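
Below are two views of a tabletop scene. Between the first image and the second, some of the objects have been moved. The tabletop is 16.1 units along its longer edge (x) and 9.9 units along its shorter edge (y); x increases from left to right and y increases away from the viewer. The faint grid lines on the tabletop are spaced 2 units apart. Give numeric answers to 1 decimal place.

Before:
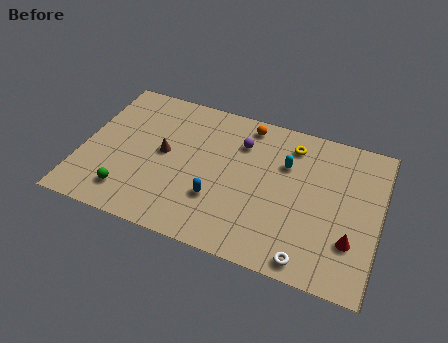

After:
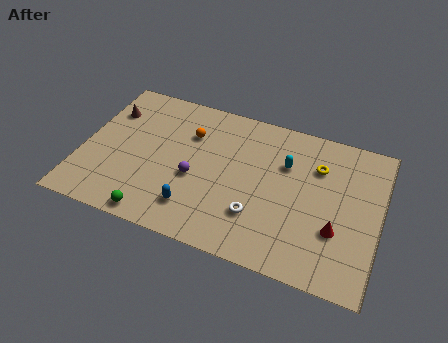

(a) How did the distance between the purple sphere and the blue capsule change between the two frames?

-2.3

The distance was about 4.3 in the first image and 2.0 in the second, so they moved 2.3 units closer together.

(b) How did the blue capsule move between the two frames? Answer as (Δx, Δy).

(-1.1, -1.0)

From the two frames, the blue capsule sits at roughly (7.5, 3.1) before and (6.4, 2.1) after.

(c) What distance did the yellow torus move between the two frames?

1.8

The yellow torus moved from about (11.1, 8.1) to (12.6, 7.1), a distance of √(1.5² + 1.0²) ≈ 1.8.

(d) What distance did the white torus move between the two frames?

3.4

The white torus was near (12.6, 1.0) before and (9.7, 2.8) after, so it travelled √(2.9² + 1.8²) ≈ 3.4 units.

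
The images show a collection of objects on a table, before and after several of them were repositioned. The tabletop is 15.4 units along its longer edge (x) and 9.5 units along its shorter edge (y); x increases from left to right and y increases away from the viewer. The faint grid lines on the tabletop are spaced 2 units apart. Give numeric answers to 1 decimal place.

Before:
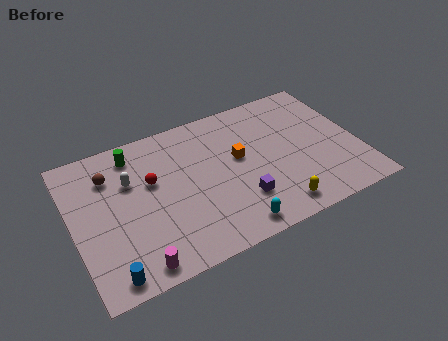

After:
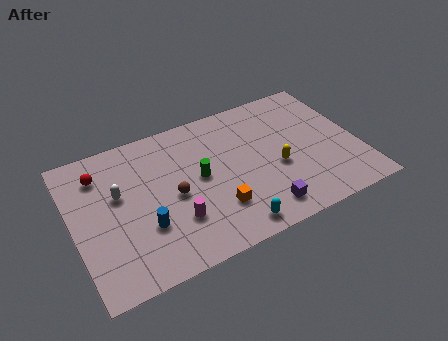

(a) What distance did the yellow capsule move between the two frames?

2.6

From (10.4, 1.3) to (10.9, 3.9), the yellow capsule covered √(0.5² + 2.6²) ≈ 2.6 units.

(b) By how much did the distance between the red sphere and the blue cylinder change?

-0.9

Before: roughly 5.6 units apart; after: 4.7. That's 0.9 units closer together.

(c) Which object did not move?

the cyan capsule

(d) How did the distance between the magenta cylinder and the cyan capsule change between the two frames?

-1.8

Before: roughly 5.1 units apart; after: 3.3. That's 1.8 units closer together.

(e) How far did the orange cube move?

3.2

The orange cube moved from about (9.0, 5.4) to (7.4, 2.6), a distance of √(1.6² + 2.8²) ≈ 3.2.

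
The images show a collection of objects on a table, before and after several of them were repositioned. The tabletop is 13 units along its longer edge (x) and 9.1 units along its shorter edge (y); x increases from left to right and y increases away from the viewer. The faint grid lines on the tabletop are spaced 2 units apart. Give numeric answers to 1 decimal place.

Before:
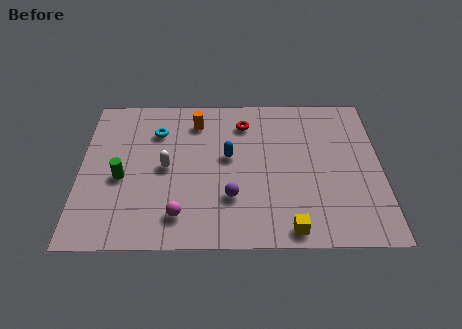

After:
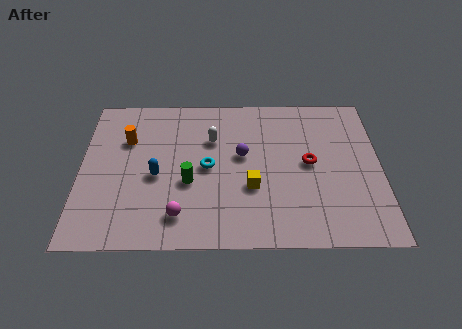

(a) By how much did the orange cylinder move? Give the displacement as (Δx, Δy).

(-3.0, -1.1)

The orange cylinder was at about (5.0, 7.3) and moved to about (2.0, 6.2).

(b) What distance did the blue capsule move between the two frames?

3.3

The blue capsule moved from about (6.4, 5.1) to (3.3, 4.0), a distance of √(3.1² + 1.1²) ≈ 3.3.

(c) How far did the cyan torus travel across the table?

3.1

From (3.3, 6.7) to (5.5, 4.5), the cyan torus covered √(2.2² + 2.2²) ≈ 3.1 units.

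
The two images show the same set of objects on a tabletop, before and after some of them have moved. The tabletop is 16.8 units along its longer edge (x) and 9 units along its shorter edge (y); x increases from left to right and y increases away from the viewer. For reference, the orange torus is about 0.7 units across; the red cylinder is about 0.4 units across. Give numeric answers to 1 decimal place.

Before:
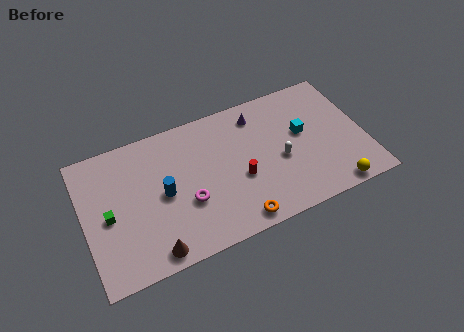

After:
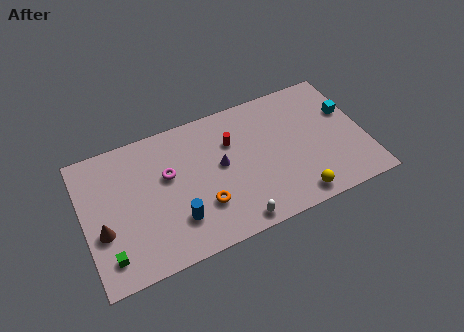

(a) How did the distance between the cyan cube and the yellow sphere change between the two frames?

+1.3

They were about 4.6 units apart before and 5.9 after — 1.3 units further apart.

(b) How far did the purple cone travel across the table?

3.5

The purple cone was near (10.7, 7.4) before and (8.2, 4.9) after, so it travelled √(2.5² + 2.5²) ≈ 3.5 units.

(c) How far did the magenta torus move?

2.4

The magenta torus was near (6.0, 3.3) before and (5.1, 5.5) after, so it travelled √(0.9² + 2.2²) ≈ 2.4 units.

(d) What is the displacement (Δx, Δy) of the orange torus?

(-1.8, 1.7)

From the two frames, the orange torus sits at roughly (8.7, 1.0) before and (6.9, 2.7) after.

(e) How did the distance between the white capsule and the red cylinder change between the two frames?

+2.8

The distance was about 2.5 in the first image and 5.3 in the second, so they moved 2.8 units further apart.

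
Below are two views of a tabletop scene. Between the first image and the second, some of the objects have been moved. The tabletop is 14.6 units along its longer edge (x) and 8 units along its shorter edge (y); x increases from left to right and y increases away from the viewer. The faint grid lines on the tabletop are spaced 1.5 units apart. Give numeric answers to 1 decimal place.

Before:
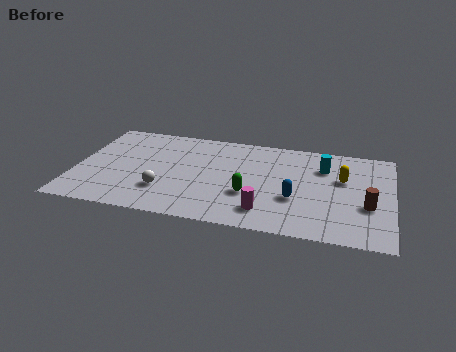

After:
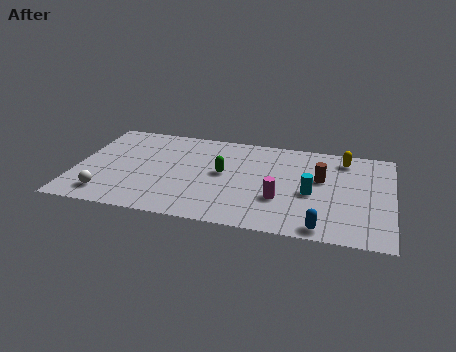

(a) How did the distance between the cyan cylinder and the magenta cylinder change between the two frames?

-3.3

They were about 4.9 units apart before and 1.6 after — 3.3 units closer together.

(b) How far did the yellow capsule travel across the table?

1.7

From (12.3, 5.0) to (12.3, 6.7), the yellow capsule covered √(0.0² + 1.7²) ≈ 1.7 units.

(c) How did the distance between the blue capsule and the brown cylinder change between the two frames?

+0.7

Before: roughly 3.3 units apart; after: 4.0. That's 0.7 units further apart.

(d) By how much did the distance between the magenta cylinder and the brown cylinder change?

-2.0

The distance was about 4.8 in the first image and 2.8 in the second, so they moved 2.0 units closer together.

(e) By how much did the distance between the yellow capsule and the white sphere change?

+3.4

They were about 8.5 units apart before and 11.9 after — 3.4 units further apart.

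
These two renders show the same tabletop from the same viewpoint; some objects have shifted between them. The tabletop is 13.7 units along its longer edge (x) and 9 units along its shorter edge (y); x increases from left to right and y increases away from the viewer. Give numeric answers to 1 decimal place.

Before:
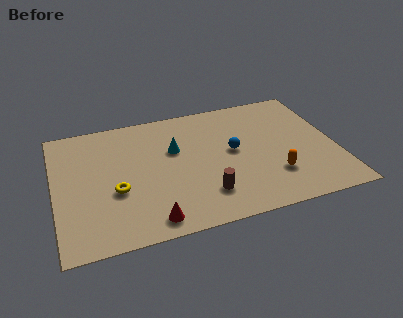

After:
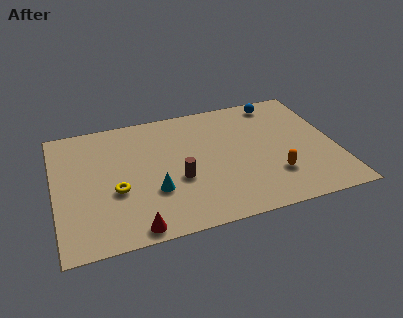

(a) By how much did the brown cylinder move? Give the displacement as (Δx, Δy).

(-1.2, 1.4)

The brown cylinder was at about (7.1, 2.1) and moved to about (5.9, 3.5).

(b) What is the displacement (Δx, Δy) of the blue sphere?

(2.5, 3.1)

The blue sphere started near (8.7, 4.8) and ended near (11.2, 7.9).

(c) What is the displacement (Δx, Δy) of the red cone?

(-0.8, -0.3)

The red cone started near (4.4, 1.1) and ended near (3.6, 0.8).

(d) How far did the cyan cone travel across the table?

3.0

From (5.9, 5.7) to (4.7, 3.0), the cyan cone covered √(1.2² + 2.7²) ≈ 3.0 units.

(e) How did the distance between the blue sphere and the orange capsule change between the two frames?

+2.5

The distance was about 2.9 in the first image and 5.4 in the second, so they moved 2.5 units further apart.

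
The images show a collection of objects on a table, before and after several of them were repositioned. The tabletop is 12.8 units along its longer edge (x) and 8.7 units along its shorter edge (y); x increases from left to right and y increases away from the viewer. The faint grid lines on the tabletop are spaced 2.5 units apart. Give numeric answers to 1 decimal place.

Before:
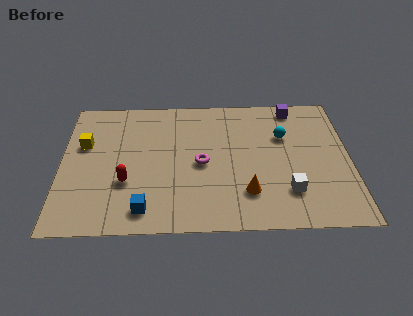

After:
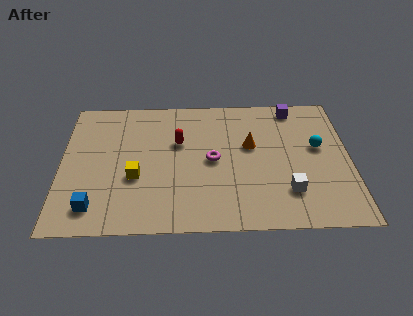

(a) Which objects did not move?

the purple cube and the white cube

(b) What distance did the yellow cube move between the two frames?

3.2

From (1.0, 5.5) to (3.3, 3.3), the yellow cube covered √(2.3² + 2.2²) ≈ 3.2 units.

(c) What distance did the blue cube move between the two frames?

2.2

The blue cube was near (3.7, 1.3) before and (1.5, 1.5) after, so it travelled √(2.2² + 0.2²) ≈ 2.2 units.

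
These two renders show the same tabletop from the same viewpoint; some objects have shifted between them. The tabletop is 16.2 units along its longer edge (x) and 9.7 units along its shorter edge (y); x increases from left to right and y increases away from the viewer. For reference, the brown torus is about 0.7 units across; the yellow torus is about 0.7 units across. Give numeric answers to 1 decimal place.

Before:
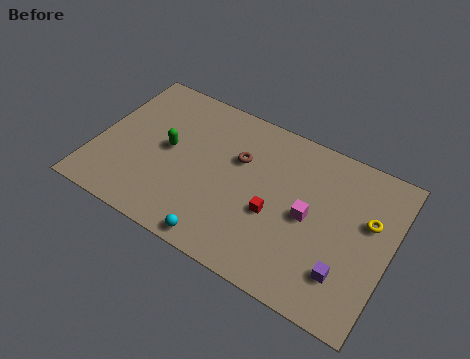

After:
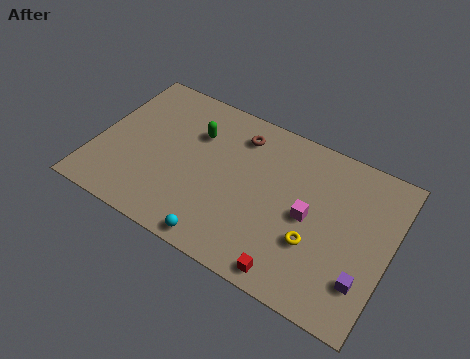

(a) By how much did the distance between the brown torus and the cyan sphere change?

+1.5

They were about 5.4 units apart before and 6.9 after — 1.5 units further apart.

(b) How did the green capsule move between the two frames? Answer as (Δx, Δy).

(1.3, 1.7)

From the two frames, the green capsule sits at roughly (3.9, 5.1) before and (5.2, 6.8) after.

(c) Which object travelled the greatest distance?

the yellow torus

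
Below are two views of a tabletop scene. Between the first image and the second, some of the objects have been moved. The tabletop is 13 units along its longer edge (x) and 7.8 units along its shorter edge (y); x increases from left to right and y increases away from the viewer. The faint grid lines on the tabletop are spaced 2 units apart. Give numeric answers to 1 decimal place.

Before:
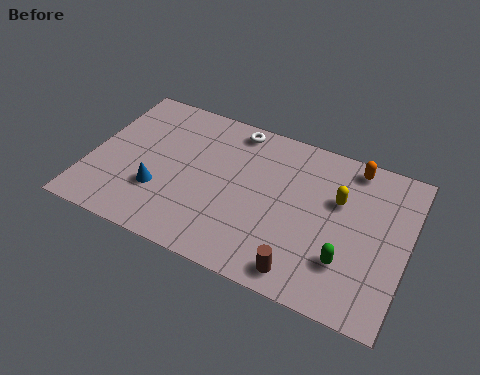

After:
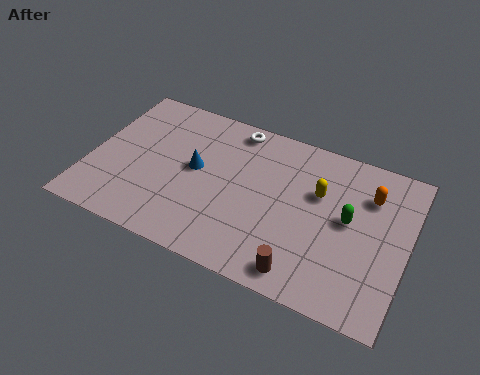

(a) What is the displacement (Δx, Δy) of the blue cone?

(1.3, 1.7)

The blue cone started near (3.0, 2.5) and ended near (4.3, 4.2).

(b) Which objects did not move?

the white torus and the brown cylinder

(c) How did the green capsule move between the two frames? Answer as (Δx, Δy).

(-0.1, 2.0)

The green capsule started near (10.7, 2.2) and ended near (10.6, 4.2).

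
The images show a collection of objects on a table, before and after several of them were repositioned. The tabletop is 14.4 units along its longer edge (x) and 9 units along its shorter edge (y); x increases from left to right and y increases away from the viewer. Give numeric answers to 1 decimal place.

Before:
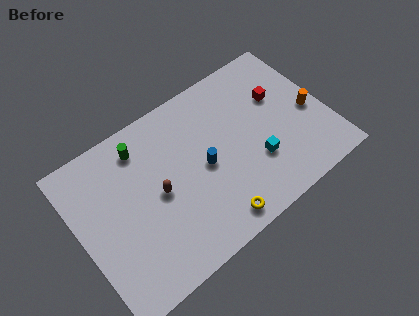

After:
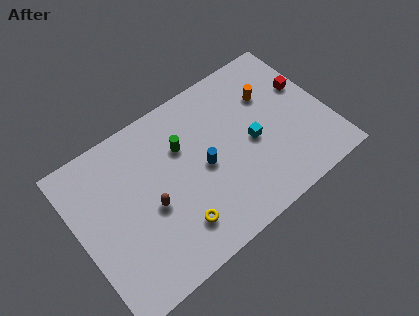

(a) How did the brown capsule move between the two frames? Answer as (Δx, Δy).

(-0.5, -0.5)

The brown capsule started near (4.5, 4.4) and ended near (4.0, 3.9).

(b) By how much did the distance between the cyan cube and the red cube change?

+0.3

Before: roughly 3.5 units apart; after: 3.8. That's 0.3 units further apart.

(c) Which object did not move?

the blue cylinder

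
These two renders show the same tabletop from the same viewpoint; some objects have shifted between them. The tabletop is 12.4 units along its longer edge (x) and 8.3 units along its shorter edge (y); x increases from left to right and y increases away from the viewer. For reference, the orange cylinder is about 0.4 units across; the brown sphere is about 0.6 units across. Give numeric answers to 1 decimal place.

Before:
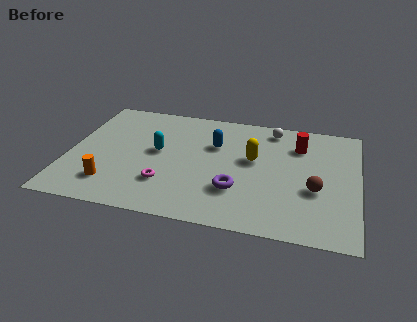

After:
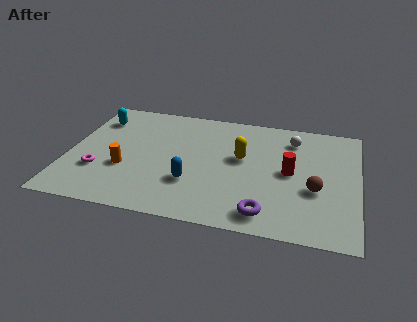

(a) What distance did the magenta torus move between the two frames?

2.9

From (4.3, 2.3) to (1.4, 2.6), the magenta torus covered √(2.9² + 0.3²) ≈ 2.9 units.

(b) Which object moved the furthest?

the cyan capsule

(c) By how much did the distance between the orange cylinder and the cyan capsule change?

+0.5

They were about 3.2 units apart before and 3.7 after — 0.5 units further apart.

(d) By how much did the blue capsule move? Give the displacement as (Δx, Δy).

(-0.8, -2.9)

The blue capsule started near (6.2, 5.5) and ended near (5.4, 2.6).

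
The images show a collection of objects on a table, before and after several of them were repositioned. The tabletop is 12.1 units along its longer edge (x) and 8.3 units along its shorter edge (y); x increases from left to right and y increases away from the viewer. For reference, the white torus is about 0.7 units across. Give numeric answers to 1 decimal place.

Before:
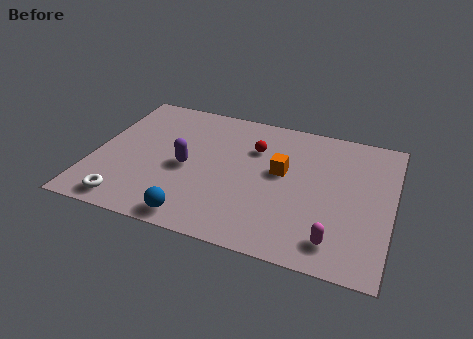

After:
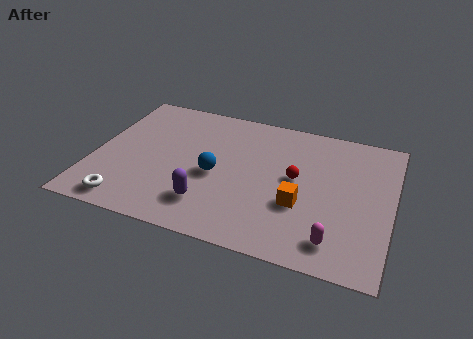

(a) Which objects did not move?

the magenta capsule and the white torus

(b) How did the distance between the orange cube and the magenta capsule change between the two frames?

-1.9

The distance was about 4.1 in the first image and 2.2 in the second, so they moved 1.9 units closer together.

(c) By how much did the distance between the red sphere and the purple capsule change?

+0.9

Before: roughly 3.3 units apart; after: 4.2. That's 0.9 units further apart.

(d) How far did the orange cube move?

1.9

From (7.6, 4.7) to (8.5, 3.0), the orange cube covered √(0.9² + 1.7²) ≈ 1.9 units.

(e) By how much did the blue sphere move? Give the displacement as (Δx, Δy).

(0.5, 2.8)

The blue sphere was at about (4.5, 0.9) and moved to about (5.0, 3.7).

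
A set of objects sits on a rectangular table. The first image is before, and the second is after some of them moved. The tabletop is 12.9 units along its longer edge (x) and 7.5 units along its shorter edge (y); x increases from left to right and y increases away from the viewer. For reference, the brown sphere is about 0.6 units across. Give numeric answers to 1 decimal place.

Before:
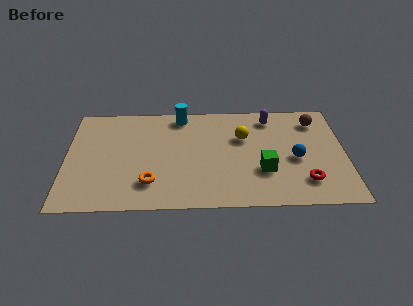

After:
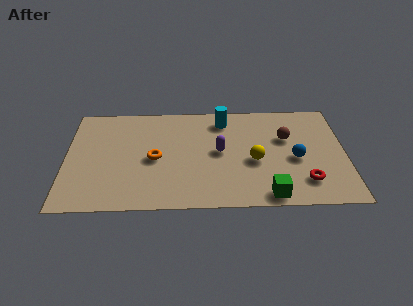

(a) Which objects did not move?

the red torus and the blue sphere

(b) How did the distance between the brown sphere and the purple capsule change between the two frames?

+1.1

Before: roughly 2.1 units apart; after: 3.2. That's 1.1 units further apart.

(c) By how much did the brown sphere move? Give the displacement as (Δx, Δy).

(-1.4, -1.2)

The brown sphere started near (11.6, 6.0) and ended near (10.2, 4.8).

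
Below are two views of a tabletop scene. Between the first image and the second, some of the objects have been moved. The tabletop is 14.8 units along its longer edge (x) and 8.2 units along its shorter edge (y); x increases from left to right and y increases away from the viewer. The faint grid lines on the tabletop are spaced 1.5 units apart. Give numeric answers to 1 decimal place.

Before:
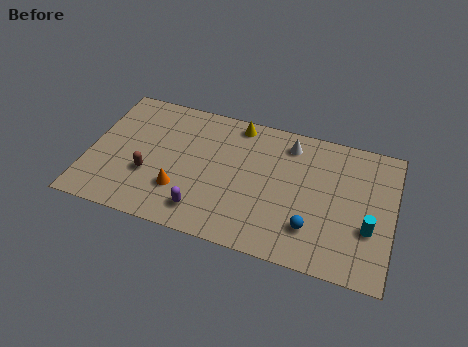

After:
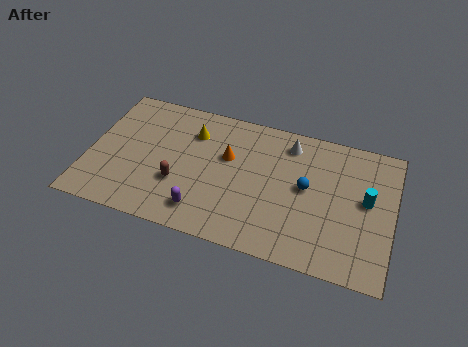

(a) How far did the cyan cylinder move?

1.6

The cyan cylinder moved from about (13.7, 2.9) to (13.5, 4.5), a distance of √(0.2² + 1.6²) ≈ 1.6.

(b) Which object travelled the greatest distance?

the orange cone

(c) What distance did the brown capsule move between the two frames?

1.5

From (3.0, 2.9) to (4.5, 2.8), the brown capsule covered √(1.5² + 0.1²) ≈ 1.5 units.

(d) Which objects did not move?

the white cone and the purple capsule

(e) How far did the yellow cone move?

2.4

The yellow cone was near (7.0, 7.3) before and (4.9, 6.1) after, so it travelled √(2.1² + 1.2²) ≈ 2.4 units.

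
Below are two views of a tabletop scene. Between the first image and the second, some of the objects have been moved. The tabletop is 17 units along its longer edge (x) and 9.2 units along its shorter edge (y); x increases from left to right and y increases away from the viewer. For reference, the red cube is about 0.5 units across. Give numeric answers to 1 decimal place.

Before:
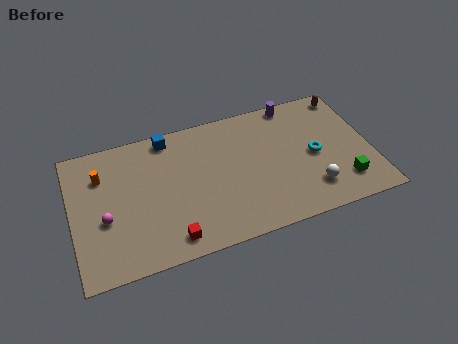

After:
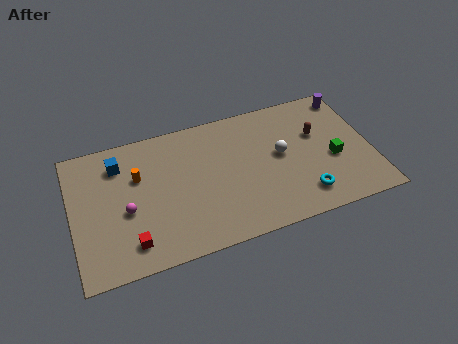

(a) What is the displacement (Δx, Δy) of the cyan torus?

(-0.9, -2.6)

From the two frames, the cyan torus sits at roughly (13.8, 4.4) before and (12.9, 1.8) after.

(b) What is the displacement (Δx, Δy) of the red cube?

(-2.2, 0.4)

The red cube was at about (5.3, 1.3) and moved to about (3.1, 1.7).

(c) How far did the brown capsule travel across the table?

3.0

The brown capsule moved from about (16.1, 8.1) to (14.1, 5.8), a distance of √(2.0² + 2.3²) ≈ 3.0.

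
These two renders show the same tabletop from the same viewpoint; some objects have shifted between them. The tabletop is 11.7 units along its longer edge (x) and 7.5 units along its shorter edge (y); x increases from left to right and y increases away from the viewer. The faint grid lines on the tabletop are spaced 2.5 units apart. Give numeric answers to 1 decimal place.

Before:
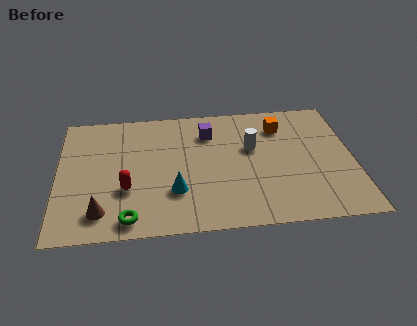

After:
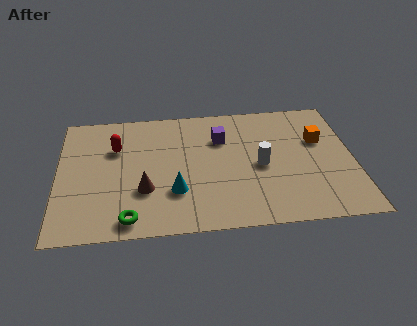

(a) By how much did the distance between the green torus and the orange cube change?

+0.7

The distance was about 7.8 in the first image and 8.5 in the second, so they moved 0.7 units further apart.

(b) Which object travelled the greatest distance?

the red capsule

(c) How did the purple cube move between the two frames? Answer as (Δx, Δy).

(0.5, -0.4)

From the two frames, the purple cube sits at roughly (6.0, 5.7) before and (6.5, 5.3) after.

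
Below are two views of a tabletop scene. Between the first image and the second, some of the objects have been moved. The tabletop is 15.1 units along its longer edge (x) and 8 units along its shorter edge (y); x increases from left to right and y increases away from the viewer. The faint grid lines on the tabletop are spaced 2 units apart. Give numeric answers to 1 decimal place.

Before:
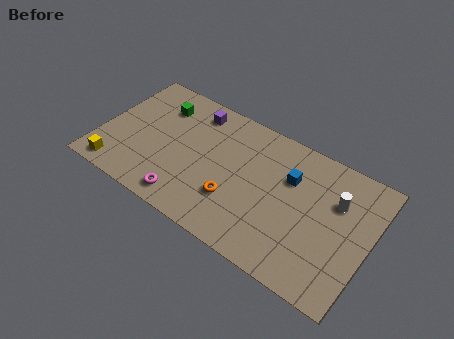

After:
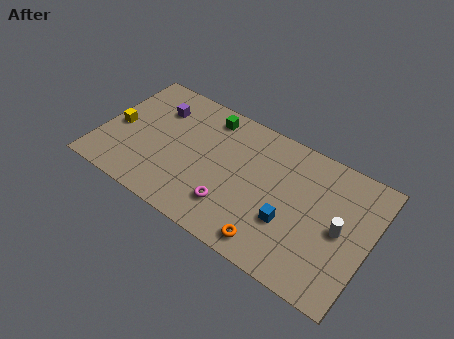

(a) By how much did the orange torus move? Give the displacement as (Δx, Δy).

(2.3, -1.4)

The orange torus was at about (7.8, 2.5) and moved to about (10.1, 1.1).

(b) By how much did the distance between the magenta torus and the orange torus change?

-0.3

The distance was about 2.9 in the first image and 2.6 in the second, so they moved 0.3 units closer together.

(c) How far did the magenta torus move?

2.6

The magenta torus moved from about (5.3, 1.1) to (7.7, 2.0), a distance of √(2.4² + 0.9²) ≈ 2.6.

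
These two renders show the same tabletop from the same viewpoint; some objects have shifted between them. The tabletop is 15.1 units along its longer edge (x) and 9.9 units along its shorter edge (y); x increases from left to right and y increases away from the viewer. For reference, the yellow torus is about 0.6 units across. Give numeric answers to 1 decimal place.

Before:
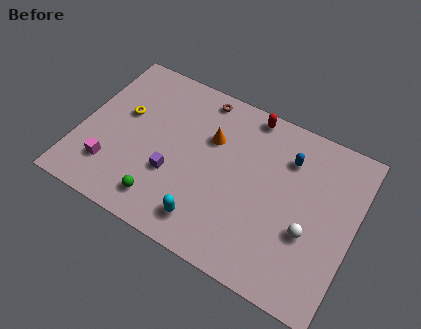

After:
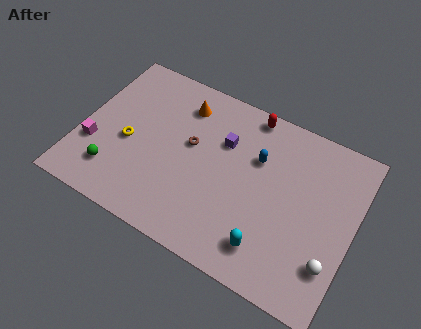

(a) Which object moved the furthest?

the purple cube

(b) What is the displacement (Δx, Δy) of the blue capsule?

(-1.6, -0.8)

From the two frames, the blue capsule sits at roughly (11.2, 7.4) before and (9.6, 6.6) after.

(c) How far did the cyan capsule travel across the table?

3.4

The cyan capsule moved from about (7.5, 1.7) to (10.9, 1.9), a distance of √(3.4² + 0.2²) ≈ 3.4.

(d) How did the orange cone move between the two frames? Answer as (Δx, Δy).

(-1.8, 1.3)

From the two frames, the orange cone sits at roughly (7.0, 6.6) before and (5.2, 7.9) after.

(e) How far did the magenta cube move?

1.4

The magenta cube was near (2.0, 2.4) before and (0.9, 3.3) after, so it travelled √(1.1² + 0.9²) ≈ 1.4 units.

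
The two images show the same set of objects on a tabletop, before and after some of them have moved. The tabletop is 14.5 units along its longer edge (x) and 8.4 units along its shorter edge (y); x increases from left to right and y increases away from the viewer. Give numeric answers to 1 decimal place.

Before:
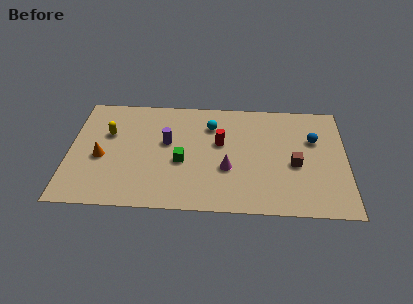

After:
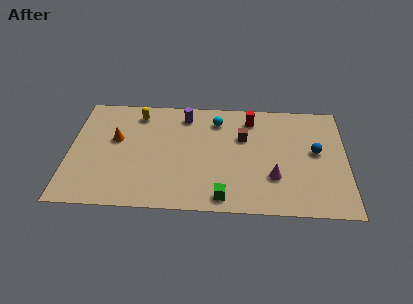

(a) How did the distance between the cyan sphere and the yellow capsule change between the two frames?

-1.3

The distance was about 5.5 in the first image and 4.2 in the second, so they moved 1.3 units closer together.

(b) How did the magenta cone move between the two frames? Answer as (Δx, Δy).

(2.4, -0.5)

The magenta cone was at about (8.3, 3.1) and moved to about (10.7, 2.6).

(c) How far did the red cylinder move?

2.5

The red cylinder was near (7.9, 5.0) before and (9.5, 6.9) after, so it travelled √(1.6² + 1.9²) ≈ 2.5 units.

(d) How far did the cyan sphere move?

0.5

The cyan sphere was near (7.4, 6.3) before and (7.7, 6.7) after, so it travelled √(0.3² + 0.4²) ≈ 0.5 units.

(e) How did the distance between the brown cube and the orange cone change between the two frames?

-3.4

Before: roughly 10.1 units apart; after: 6.7. That's 3.4 units closer together.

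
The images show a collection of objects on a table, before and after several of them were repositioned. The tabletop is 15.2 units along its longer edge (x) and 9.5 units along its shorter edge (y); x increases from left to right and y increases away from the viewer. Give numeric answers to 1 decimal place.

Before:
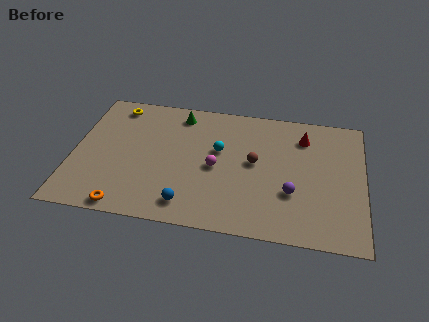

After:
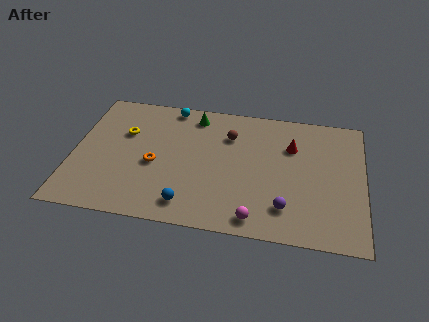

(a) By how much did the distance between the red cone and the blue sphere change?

-1.0

The distance was about 8.3 in the first image and 7.3 in the second, so they moved 1.0 units closer together.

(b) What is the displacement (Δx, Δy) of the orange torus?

(1.3, 3.3)

The orange torus was at about (3.0, 0.8) and moved to about (4.3, 4.1).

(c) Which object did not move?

the blue sphere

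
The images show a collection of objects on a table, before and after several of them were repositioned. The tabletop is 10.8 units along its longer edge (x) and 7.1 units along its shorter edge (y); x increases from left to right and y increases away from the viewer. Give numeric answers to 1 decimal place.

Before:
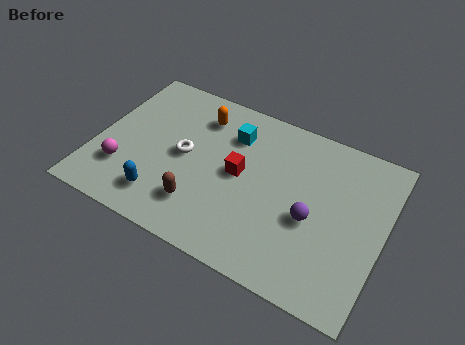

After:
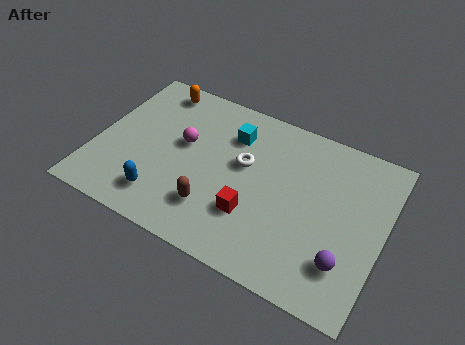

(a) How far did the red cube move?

1.7

From (5.4, 3.7) to (6.1, 2.2), the red cube covered √(0.7² + 1.5²) ≈ 1.7 units.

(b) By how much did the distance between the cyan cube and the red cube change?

+1.6

Before: roughly 1.7 units apart; after: 3.3. That's 1.6 units further apart.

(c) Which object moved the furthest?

the magenta sphere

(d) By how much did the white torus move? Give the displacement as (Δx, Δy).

(2.2, 0.6)

The white torus was at about (3.3, 3.6) and moved to about (5.5, 4.2).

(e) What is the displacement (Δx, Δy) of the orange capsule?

(-1.8, 0.6)

From the two frames, the orange capsule sits at roughly (3.6, 5.6) before and (1.8, 6.2) after.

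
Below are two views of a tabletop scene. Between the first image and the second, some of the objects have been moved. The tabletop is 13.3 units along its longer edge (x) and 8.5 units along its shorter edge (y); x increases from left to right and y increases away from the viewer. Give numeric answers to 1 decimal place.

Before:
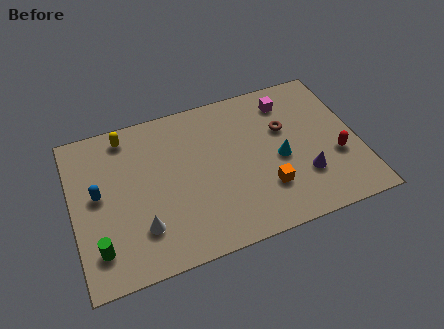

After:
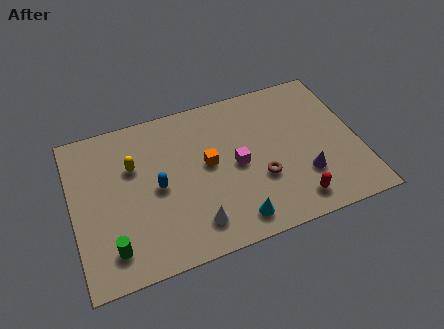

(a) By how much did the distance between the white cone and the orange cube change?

-2.7

Before: roughly 5.8 units apart; after: 3.1. That's 2.7 units closer together.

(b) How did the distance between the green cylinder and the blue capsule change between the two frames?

+0.6

They were about 2.8 units apart before and 3.4 after — 0.6 units further apart.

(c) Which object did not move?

the purple cone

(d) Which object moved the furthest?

the magenta cube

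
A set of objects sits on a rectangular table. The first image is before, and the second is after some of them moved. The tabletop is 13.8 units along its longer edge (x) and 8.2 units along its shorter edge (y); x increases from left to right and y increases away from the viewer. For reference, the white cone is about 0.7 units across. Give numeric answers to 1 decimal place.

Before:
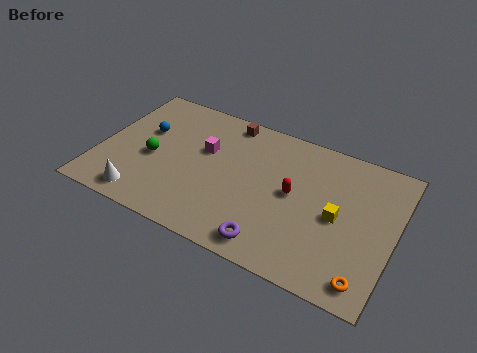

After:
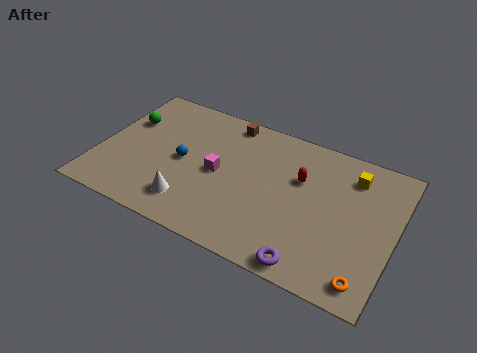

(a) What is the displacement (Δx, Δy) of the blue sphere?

(2.0, -1.1)

From the two frames, the blue sphere sits at roughly (1.9, 5.1) before and (3.9, 4.0) after.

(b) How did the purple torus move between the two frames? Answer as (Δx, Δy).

(1.8, -0.3)

From the two frames, the purple torus sits at roughly (8.5, 1.1) before and (10.3, 0.8) after.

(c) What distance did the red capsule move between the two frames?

1.0

From (9.1, 4.3) to (9.3, 5.3), the red capsule covered √(0.2² + 1.0²) ≈ 1.0 units.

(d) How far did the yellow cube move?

2.6

From (11.2, 3.9) to (11.6, 6.5), the yellow cube covered √(0.4² + 2.6²) ≈ 2.6 units.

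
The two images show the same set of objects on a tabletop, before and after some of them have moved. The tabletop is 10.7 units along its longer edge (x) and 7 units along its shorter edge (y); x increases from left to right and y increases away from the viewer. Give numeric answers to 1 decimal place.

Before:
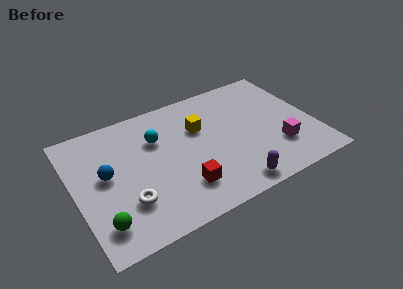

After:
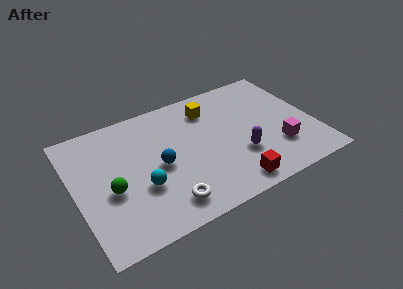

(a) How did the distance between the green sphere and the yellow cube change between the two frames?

-0.3

Before: roughly 5.8 units apart; after: 5.5. That's 0.3 units closer together.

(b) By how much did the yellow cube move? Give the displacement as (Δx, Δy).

(0.6, 0.9)

The yellow cube was at about (5.7, 4.6) and moved to about (6.3, 5.5).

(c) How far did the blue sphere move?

2.4

The blue sphere was near (1.4, 3.8) before and (3.7, 3.3) after, so it travelled √(2.3² + 0.5²) ≈ 2.4 units.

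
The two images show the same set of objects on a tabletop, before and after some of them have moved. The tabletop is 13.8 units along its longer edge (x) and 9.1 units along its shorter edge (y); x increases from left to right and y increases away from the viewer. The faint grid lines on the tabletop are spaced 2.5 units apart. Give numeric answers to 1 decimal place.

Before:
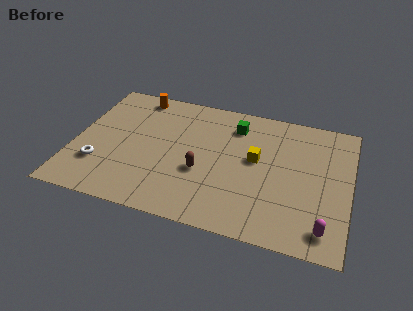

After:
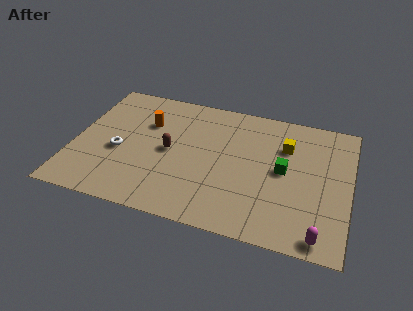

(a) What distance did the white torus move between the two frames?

1.5

The white torus moved from about (1.4, 2.6) to (2.3, 3.8), a distance of √(0.9² + 1.2²) ≈ 1.5.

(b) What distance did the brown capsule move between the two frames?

2.0

From (6.5, 3.5) to (4.8, 4.5), the brown capsule covered √(1.7² + 1.0²) ≈ 2.0 units.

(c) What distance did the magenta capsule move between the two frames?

0.5

The magenta capsule was near (12.7, 1.4) before and (12.5, 0.9) after, so it travelled √(0.2² + 0.5²) ≈ 0.5 units.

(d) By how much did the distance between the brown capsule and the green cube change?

+1.7

Before: roughly 4.0 units apart; after: 5.7. That's 1.7 units further apart.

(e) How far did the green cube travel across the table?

3.6

From (7.9, 7.2) to (10.5, 4.7), the green cube covered √(2.6² + 2.5²) ≈ 3.6 units.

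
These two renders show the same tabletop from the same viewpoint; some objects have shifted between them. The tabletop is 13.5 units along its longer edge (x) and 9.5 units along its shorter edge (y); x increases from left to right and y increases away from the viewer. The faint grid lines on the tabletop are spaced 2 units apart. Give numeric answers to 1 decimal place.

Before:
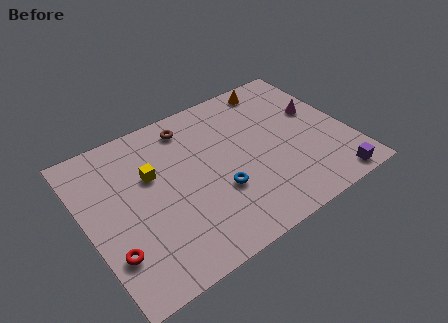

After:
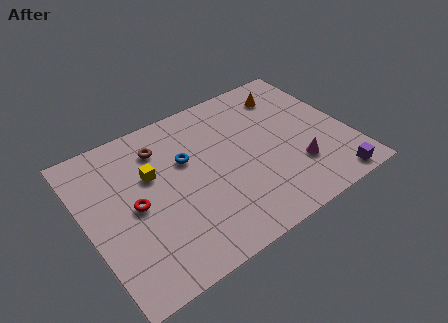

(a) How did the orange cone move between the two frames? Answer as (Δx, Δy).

(0.5, -0.8)

The orange cone was at about (10.5, 8.4) and moved to about (11.0, 7.6).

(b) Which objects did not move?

the yellow cube and the purple cube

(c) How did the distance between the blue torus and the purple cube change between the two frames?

+2.4

They were about 6.0 units apart before and 8.4 after — 2.4 units further apart.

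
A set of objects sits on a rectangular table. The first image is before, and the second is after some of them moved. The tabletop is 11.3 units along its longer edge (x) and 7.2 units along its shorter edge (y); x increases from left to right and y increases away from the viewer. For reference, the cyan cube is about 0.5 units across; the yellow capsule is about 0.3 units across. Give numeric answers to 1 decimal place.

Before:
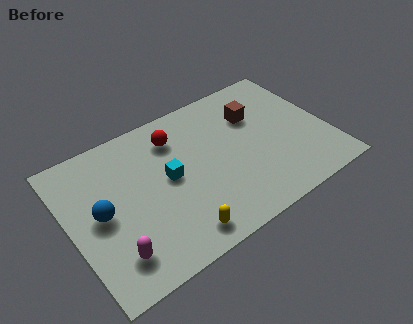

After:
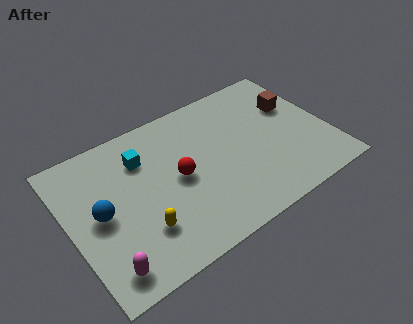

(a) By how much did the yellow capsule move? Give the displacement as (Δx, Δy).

(-1.4, 1.0)

The yellow capsule was at about (4.2, 1.0) and moved to about (2.8, 2.0).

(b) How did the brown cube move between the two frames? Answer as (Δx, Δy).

(1.7, -0.3)

The brown cube was at about (8.4, 5.0) and moved to about (10.1, 4.7).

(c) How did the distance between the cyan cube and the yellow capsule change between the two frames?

+0.6

Before: roughly 2.8 units apart; after: 3.4. That's 0.6 units further apart.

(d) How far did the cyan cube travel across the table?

1.7

The cyan cube moved from about (4.3, 3.8) to (3.4, 5.3), a distance of √(0.9² + 1.5²) ≈ 1.7.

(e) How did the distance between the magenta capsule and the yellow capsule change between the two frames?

-0.8

They were about 2.7 units apart before and 1.9 after — 0.8 units closer together.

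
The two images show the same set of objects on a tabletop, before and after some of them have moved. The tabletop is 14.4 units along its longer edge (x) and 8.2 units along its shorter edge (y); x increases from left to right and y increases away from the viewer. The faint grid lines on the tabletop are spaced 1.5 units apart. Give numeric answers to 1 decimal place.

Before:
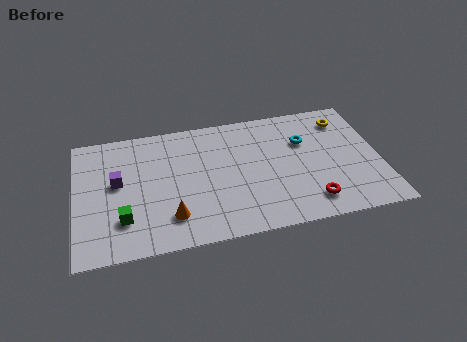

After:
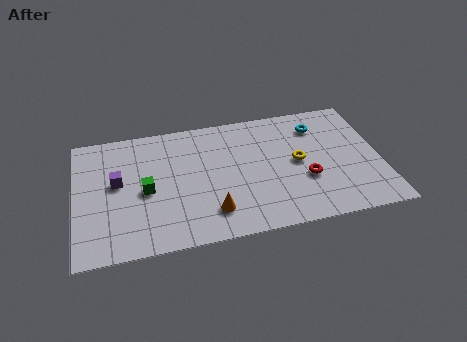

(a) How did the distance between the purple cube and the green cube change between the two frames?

-0.9

The distance was about 2.4 in the first image and 1.5 in the second, so they moved 0.9 units closer together.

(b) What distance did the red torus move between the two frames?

1.5

From (10.9, 1.5) to (10.8, 3.0), the red torus covered √(0.1² + 1.5²) ≈ 1.5 units.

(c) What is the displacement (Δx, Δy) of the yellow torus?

(-2.4, -2.4)

The yellow torus started near (12.9, 6.6) and ended near (10.5, 4.2).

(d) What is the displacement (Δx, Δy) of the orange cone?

(1.9, -0.1)

The orange cone started near (4.4, 1.9) and ended near (6.3, 1.8).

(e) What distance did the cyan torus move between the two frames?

1.1

From (10.9, 5.5) to (11.6, 6.4), the cyan torus covered √(0.7² + 0.9²) ≈ 1.1 units.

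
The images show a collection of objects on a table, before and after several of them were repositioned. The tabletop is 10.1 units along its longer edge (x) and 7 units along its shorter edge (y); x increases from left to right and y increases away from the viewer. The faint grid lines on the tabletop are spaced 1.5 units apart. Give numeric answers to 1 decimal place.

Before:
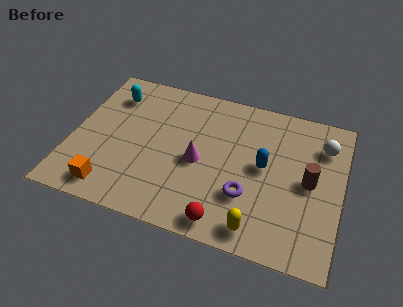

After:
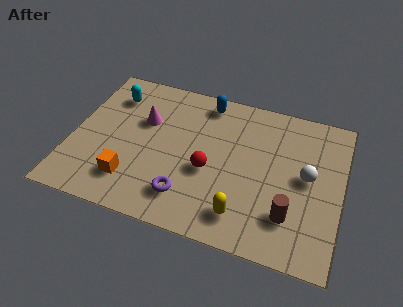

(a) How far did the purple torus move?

2.3

From (6.7, 2.2) to (4.5, 1.5), the purple torus covered √(2.2² + 0.7²) ≈ 2.3 units.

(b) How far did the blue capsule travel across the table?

3.4

From (7.2, 3.7) to (4.8, 6.1), the blue capsule covered √(2.4² + 2.4²) ≈ 3.4 units.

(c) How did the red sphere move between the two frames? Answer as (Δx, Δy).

(-0.8, 2.1)

The red sphere started near (6.0, 0.8) and ended near (5.2, 2.9).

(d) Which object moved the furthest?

the blue capsule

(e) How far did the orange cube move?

0.9

From (1.7, 1.0) to (2.4, 1.6), the orange cube covered √(0.7² + 0.6²) ≈ 0.9 units.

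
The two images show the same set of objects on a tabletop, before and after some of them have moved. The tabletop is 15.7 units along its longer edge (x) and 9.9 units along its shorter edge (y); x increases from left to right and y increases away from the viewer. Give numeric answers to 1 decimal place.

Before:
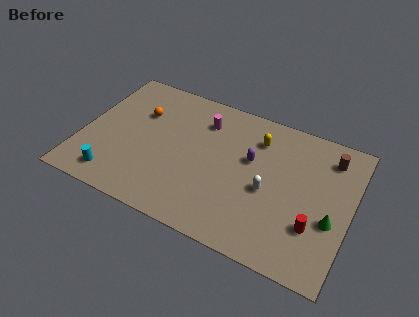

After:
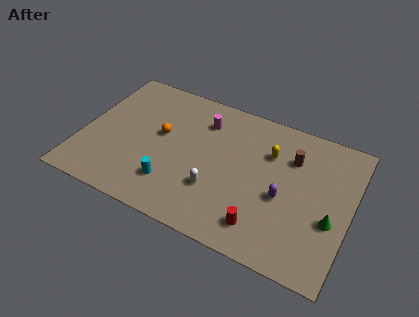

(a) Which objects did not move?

the green cone and the magenta cylinder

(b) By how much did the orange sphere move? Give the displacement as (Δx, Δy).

(1.4, -1.1)

From the two frames, the orange sphere sits at roughly (3.1, 6.7) before and (4.5, 5.6) after.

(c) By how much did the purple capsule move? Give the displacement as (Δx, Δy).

(2.1, -1.8)

From the two frames, the purple capsule sits at roughly (9.8, 6.0) before and (11.9, 4.2) after.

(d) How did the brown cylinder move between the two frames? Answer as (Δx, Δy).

(-2.1, -0.9)

The brown cylinder started near (14.2, 8.0) and ended near (12.1, 7.1).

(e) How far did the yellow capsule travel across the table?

1.1

The yellow capsule moved from about (10.0, 7.6) to (10.8, 6.9), a distance of √(0.8² + 0.7²) ≈ 1.1.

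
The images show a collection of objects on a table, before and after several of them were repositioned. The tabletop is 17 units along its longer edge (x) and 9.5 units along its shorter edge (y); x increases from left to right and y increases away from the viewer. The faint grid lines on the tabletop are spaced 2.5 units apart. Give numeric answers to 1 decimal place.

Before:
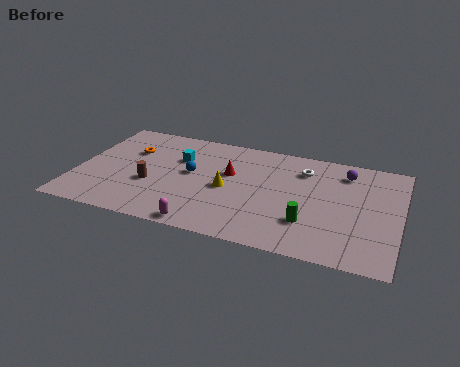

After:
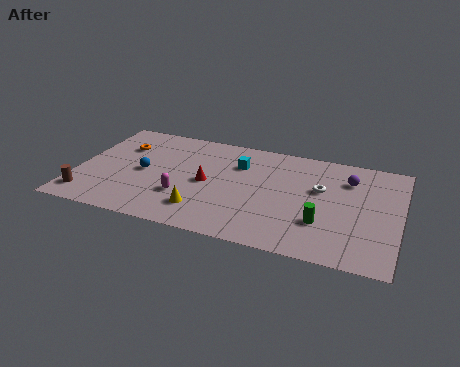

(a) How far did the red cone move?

1.6

The red cone was near (8.0, 5.8) before and (6.9, 4.6) after, so it travelled √(1.1² + 1.2²) ≈ 1.6 units.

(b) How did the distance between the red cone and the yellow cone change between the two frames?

+1.1

They were about 1.4 units apart before and 2.5 after — 1.1 units further apart.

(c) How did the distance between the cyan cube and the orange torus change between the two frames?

+3.7

The distance was about 2.6 in the first image and 6.3 in the second, so they moved 3.7 units further apart.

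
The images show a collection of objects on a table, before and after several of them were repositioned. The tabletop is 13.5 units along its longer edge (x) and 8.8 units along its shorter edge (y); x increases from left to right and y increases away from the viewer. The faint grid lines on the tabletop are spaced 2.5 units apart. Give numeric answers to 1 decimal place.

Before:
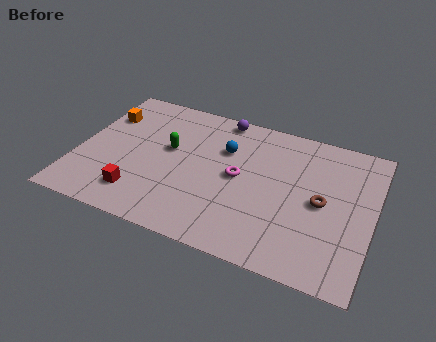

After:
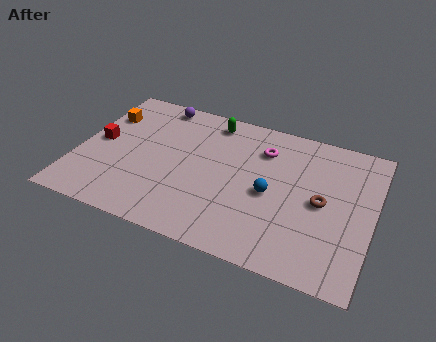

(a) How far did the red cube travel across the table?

3.5

From (3.1, 1.8) to (0.9, 4.5), the red cube covered √(2.2² + 2.7²) ≈ 3.5 units.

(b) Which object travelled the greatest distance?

the red cube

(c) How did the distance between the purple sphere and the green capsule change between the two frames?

-1.0

They were about 3.6 units apart before and 2.6 after — 1.0 units closer together.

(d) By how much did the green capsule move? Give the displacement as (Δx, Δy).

(1.7, 2.5)

The green capsule was at about (4.1, 5.1) and moved to about (5.8, 7.6).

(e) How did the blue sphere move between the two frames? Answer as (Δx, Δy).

(2.3, -2.0)

The blue sphere was at about (6.6, 6.0) and moved to about (8.9, 4.0).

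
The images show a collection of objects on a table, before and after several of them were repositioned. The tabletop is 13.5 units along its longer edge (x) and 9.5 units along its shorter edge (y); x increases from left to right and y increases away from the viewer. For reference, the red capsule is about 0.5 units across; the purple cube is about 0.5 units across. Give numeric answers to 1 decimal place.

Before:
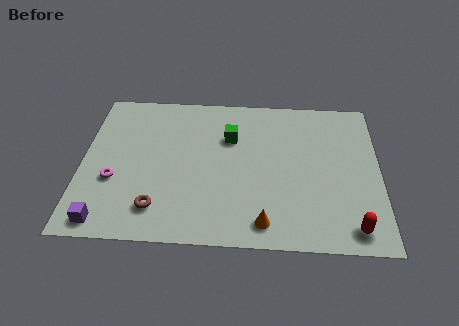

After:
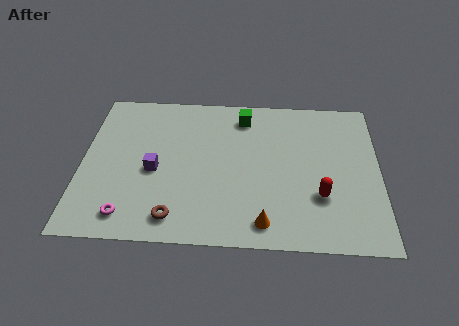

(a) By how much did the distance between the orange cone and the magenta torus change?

-1.0

The distance was about 7.1 in the first image and 6.1 in the second, so they moved 1.0 units closer together.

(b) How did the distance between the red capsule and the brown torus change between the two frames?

-2.0

The distance was about 8.7 in the first image and 6.7 in the second, so they moved 2.0 units closer together.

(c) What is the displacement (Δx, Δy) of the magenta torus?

(0.7, -2.1)

From the two frames, the magenta torus sits at roughly (1.5, 3.5) before and (2.2, 1.4) after.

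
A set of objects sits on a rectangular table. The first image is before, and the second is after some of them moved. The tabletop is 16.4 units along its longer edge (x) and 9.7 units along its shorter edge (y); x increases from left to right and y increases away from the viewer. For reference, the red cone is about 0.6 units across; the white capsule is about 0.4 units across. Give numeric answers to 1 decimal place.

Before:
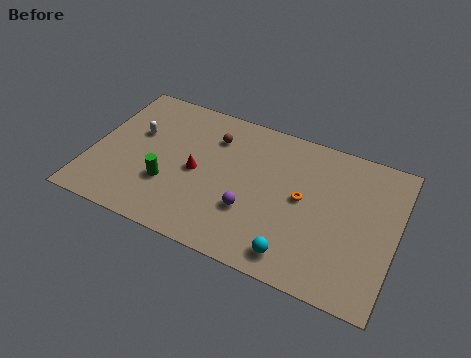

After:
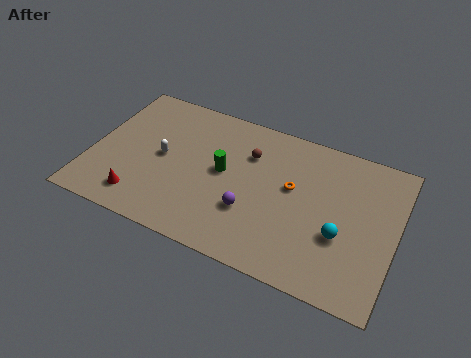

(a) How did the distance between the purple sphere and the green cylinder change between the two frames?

-1.9

Before: roughly 4.5 units apart; after: 2.6. That's 1.9 units closer together.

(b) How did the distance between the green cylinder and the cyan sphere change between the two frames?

-0.6

The distance was about 7.3 in the first image and 6.7 in the second, so they moved 0.6 units closer together.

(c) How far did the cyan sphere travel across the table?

3.1

From (11.4, 1.4) to (13.6, 3.6), the cyan sphere covered √(2.2² + 2.2²) ≈ 3.1 units.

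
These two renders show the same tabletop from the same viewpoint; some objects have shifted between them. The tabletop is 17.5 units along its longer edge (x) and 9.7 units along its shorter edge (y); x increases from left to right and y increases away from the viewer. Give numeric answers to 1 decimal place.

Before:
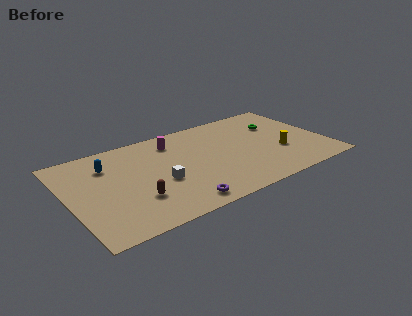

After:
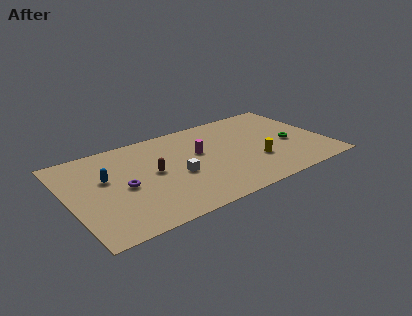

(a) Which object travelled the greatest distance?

the purple torus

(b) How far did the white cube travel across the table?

1.2

The white cube moved from about (6.0, 3.9) to (7.2, 4.1), a distance of √(1.2² + 0.2²) ≈ 1.2.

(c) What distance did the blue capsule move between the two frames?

1.3

From (2.9, 7.2) to (2.6, 5.9), the blue capsule covered √(0.3² + 1.3²) ≈ 1.3 units.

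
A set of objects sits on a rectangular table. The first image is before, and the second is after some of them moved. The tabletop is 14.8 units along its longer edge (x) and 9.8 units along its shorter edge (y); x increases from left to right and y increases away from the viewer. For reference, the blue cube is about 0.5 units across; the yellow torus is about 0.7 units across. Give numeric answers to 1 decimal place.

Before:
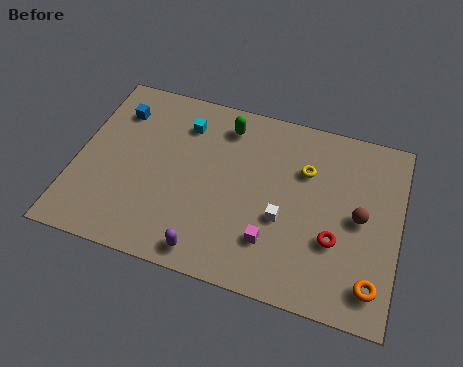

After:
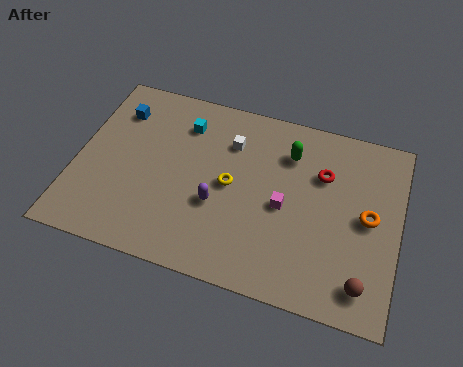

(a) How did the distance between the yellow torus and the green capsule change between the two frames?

-0.5

They were about 4.0 units apart before and 3.5 after — 0.5 units closer together.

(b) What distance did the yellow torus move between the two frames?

3.8

The yellow torus moved from about (10.4, 6.7) to (7.1, 4.9), a distance of √(3.3² + 1.8²) ≈ 3.8.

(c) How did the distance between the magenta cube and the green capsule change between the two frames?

-3.3

The distance was about 6.2 in the first image and 2.9 in the second, so they moved 3.3 units closer together.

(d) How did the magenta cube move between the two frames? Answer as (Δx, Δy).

(0.4, 2.0)

From the two frames, the magenta cube sits at roughly (9.2, 2.5) before and (9.6, 4.5) after.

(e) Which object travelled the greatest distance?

the white cube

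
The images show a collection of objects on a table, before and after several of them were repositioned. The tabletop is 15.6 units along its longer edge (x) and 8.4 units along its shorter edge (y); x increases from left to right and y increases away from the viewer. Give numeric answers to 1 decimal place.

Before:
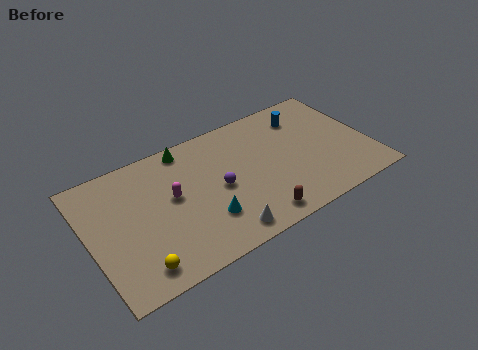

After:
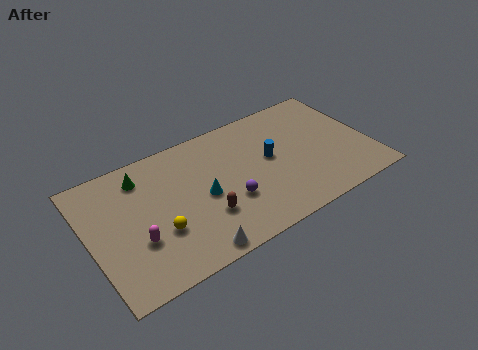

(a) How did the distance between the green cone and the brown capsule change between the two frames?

-1.9

Before: roughly 7.0 units apart; after: 5.1. That's 1.9 units closer together.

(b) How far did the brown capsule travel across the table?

3.0

The brown capsule was near (8.7, 1.1) before and (6.1, 2.6) after, so it travelled √(2.6² + 1.5²) ≈ 3.0 units.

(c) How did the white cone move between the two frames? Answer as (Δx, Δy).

(-1.7, -0.3)

The white cone was at about (6.8, 1.1) and moved to about (5.1, 0.8).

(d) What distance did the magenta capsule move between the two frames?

2.8

The magenta capsule moved from about (4.6, 4.7) to (2.4, 2.9), a distance of √(2.2² + 1.8²) ≈ 2.8.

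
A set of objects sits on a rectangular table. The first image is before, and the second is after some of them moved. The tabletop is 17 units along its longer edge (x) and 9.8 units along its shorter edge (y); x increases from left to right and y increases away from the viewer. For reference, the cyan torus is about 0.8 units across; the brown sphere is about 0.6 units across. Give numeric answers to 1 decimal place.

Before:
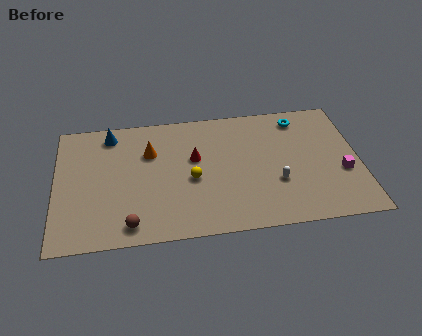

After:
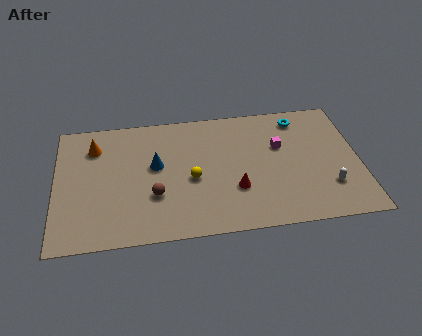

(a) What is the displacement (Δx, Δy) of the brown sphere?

(1.4, 2.0)

The brown sphere was at about (4.1, 1.3) and moved to about (5.5, 3.3).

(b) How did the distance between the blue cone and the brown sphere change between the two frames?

-4.9

The distance was about 7.2 in the first image and 2.3 in the second, so they moved 4.9 units closer together.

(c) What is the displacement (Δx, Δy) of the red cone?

(2.2, -2.7)

The red cone started near (7.8, 5.9) and ended near (10.0, 3.2).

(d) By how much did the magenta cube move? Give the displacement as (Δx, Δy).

(-3.4, 2.5)

From the two frames, the magenta cube sits at roughly (16.0, 3.7) before and (12.6, 6.2) after.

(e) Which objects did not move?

the yellow sphere and the cyan torus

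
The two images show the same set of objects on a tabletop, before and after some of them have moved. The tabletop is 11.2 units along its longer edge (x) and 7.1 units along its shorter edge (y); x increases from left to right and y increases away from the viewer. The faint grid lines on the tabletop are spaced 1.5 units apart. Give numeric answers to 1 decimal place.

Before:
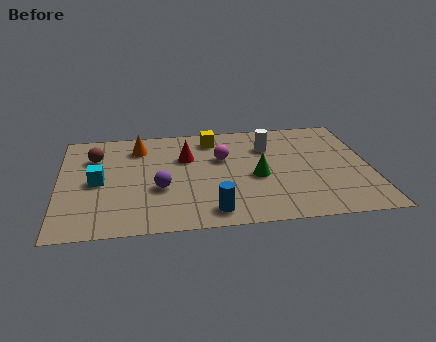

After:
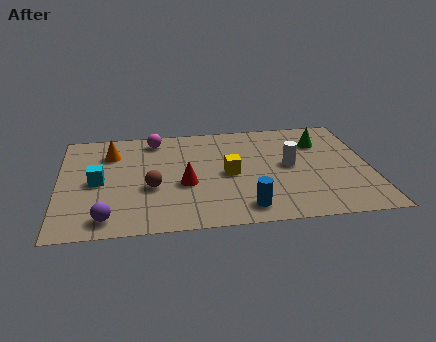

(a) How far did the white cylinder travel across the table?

1.6

The white cylinder moved from about (7.6, 5.1) to (8.3, 3.7), a distance of √(0.7² + 1.4²) ≈ 1.6.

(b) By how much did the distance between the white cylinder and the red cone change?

+0.9

The distance was about 3.0 in the first image and 3.9 in the second, so they moved 0.9 units further apart.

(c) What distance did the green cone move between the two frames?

3.2

The green cone moved from about (7.1, 3.1) to (9.5, 5.2), a distance of √(2.4² + 2.1²) ≈ 3.2.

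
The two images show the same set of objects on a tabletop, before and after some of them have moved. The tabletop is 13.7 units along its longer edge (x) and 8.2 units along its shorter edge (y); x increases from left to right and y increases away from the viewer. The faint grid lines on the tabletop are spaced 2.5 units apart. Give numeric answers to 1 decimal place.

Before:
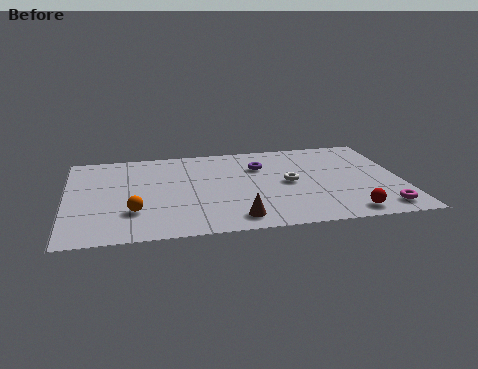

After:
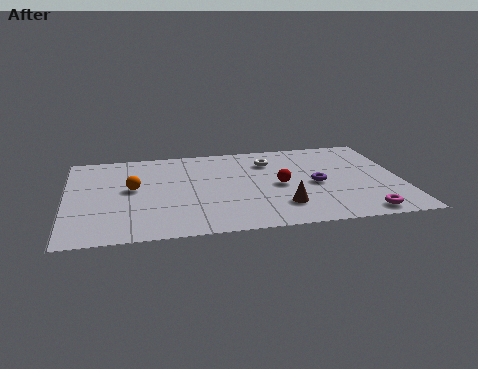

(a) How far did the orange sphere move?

2.1

From (2.7, 2.4) to (2.7, 4.5), the orange sphere covered √(0.0² + 2.1²) ≈ 2.1 units.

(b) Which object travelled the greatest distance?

the red sphere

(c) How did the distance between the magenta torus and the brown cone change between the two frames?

-2.5

Before: roughly 5.9 units apart; after: 3.4. That's 2.5 units closer together.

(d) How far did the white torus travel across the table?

2.2

From (9.1, 4.1) to (8.4, 6.2), the white torus covered √(0.7² + 2.1²) ≈ 2.2 units.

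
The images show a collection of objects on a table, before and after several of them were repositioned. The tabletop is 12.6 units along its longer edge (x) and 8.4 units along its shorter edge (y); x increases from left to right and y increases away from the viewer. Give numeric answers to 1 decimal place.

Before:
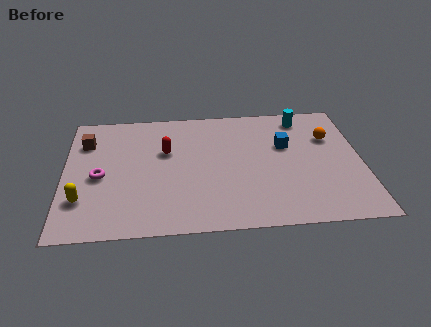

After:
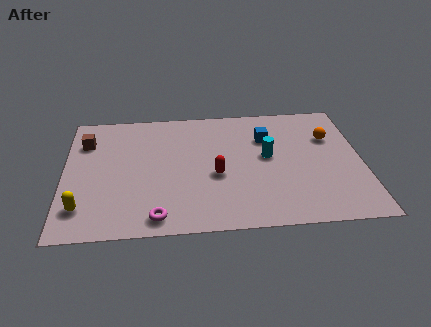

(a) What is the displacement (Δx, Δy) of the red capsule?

(2.1, -1.8)

From the two frames, the red capsule sits at roughly (4.3, 5.3) before and (6.4, 3.5) after.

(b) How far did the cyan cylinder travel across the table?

3.1

The cyan cylinder was near (10.2, 7.2) before and (8.6, 4.6) after, so it travelled √(1.6² + 2.6²) ≈ 3.1 units.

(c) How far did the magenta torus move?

3.7

The magenta torus moved from about (1.5, 3.8) to (3.9, 1.0), a distance of √(2.4² + 2.8²) ≈ 3.7.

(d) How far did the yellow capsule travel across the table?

0.5

The yellow capsule was near (0.8, 2.3) before and (0.8, 1.8) after, so it travelled √(0.0² + 0.5²) ≈ 0.5 units.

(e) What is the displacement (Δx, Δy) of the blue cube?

(-0.8, 0.6)

The blue cube was at about (9.4, 5.3) and moved to about (8.6, 5.9).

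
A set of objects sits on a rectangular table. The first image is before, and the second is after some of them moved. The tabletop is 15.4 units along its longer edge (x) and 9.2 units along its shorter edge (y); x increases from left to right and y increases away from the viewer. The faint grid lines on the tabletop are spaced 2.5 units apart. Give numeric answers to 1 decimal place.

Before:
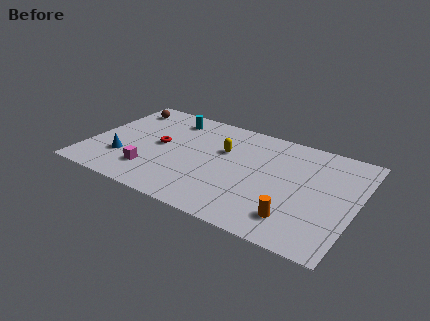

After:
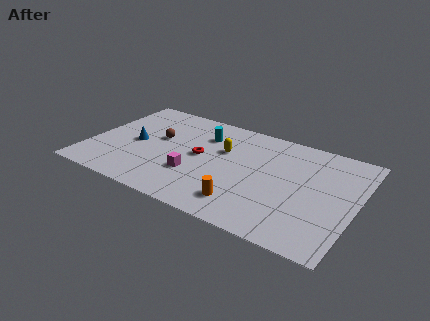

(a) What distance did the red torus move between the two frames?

2.4

The red torus moved from about (4.0, 4.8) to (6.4, 4.8), a distance of √(2.4² + 0.0²) ≈ 2.4.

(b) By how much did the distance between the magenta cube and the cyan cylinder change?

-1.6

Before: roughly 5.4 units apart; after: 3.8. That's 1.6 units closer together.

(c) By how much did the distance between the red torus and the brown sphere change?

-1.2

The distance was about 3.9 in the first image and 2.7 in the second, so they moved 1.2 units closer together.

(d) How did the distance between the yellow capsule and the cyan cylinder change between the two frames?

-2.2

Before: roughly 3.8 units apart; after: 1.6. That's 2.2 units closer together.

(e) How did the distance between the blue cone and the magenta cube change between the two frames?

+2.2

The distance was about 1.8 in the first image and 4.0 in the second, so they moved 2.2 units further apart.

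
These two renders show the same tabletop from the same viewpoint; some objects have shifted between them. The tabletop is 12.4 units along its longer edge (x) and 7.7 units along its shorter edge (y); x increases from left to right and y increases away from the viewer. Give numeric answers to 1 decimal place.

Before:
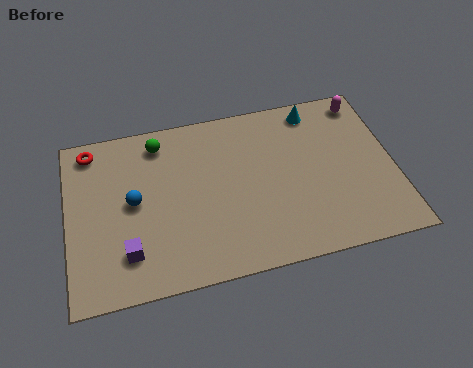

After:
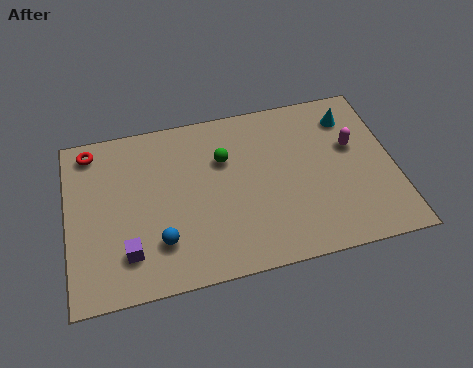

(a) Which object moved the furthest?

the green sphere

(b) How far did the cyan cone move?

1.4

The cyan cone moved from about (9.6, 6.7) to (10.9, 6.1), a distance of √(1.3² + 0.6²) ≈ 1.4.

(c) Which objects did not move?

the red torus and the purple cube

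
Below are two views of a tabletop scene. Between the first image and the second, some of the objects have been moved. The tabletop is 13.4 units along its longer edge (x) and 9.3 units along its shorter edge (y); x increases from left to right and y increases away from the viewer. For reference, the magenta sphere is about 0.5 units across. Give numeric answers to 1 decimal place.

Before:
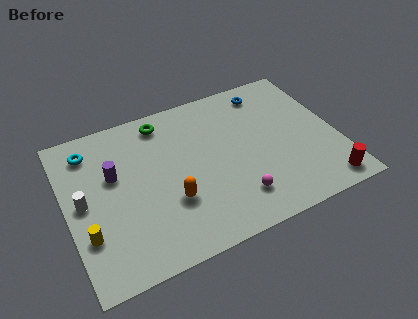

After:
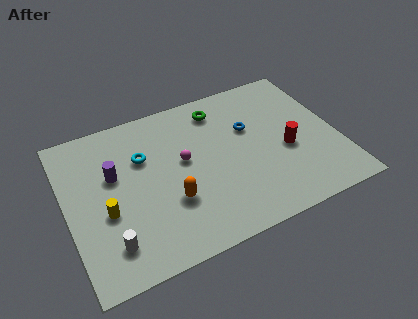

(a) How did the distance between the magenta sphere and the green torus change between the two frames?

-3.4

Before: roughly 6.7 units apart; after: 3.3. That's 3.4 units closer together.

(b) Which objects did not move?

the orange capsule and the purple cylinder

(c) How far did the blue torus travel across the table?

2.3

The blue torus was near (10.4, 7.9) before and (9.2, 5.9) after, so it travelled √(1.2² + 2.0²) ≈ 2.3 units.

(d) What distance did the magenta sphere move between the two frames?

3.9

The magenta sphere was near (8.0, 2.0) before and (5.8, 5.2) after, so it travelled √(2.2² + 3.2²) ≈ 3.9 units.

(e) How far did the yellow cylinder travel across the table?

1.3

The yellow cylinder moved from about (0.8, 2.8) to (1.8, 3.7), a distance of √(1.0² + 0.9²) ≈ 1.3.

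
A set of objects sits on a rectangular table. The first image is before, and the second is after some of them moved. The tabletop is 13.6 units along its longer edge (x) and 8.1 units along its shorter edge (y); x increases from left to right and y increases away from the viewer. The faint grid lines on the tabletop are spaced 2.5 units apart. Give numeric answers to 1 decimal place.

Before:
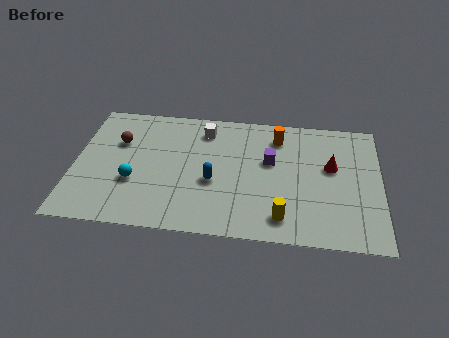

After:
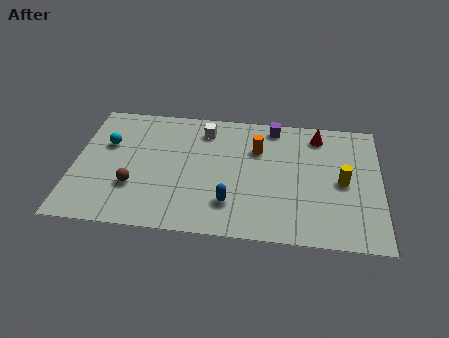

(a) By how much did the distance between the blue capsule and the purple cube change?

+2.5

They were about 3.0 units apart before and 5.5 after — 2.5 units further apart.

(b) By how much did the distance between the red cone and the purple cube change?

-0.7

The distance was about 2.7 in the first image and 2.0 in the second, so they moved 0.7 units closer together.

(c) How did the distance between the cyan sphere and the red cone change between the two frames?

+0.6

The distance was about 8.9 in the first image and 9.5 in the second, so they moved 0.6 units further apart.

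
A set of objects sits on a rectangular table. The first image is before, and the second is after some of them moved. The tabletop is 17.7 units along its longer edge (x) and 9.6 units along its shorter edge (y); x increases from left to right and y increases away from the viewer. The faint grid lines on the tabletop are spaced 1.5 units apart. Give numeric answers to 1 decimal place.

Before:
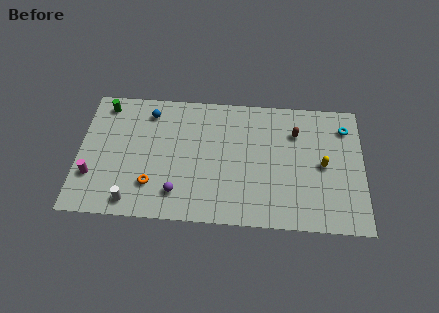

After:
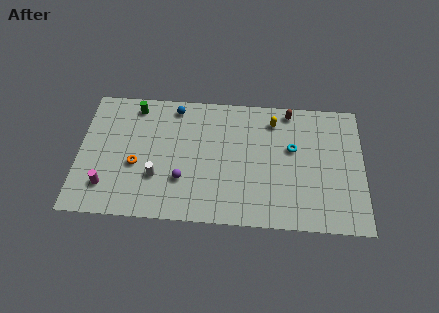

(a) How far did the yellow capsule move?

4.4

The yellow capsule moved from about (15.2, 4.7) to (12.1, 7.8), a distance of √(3.1² + 3.1²) ≈ 4.4.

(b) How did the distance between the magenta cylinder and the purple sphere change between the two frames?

-0.6

They were about 5.4 units apart before and 4.8 after — 0.6 units closer together.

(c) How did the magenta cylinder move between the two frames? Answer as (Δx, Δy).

(0.9, -0.7)

The magenta cylinder was at about (0.9, 2.9) and moved to about (1.8, 2.2).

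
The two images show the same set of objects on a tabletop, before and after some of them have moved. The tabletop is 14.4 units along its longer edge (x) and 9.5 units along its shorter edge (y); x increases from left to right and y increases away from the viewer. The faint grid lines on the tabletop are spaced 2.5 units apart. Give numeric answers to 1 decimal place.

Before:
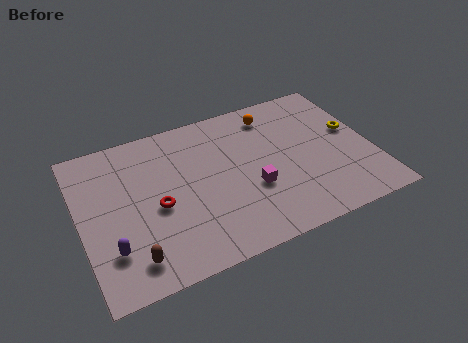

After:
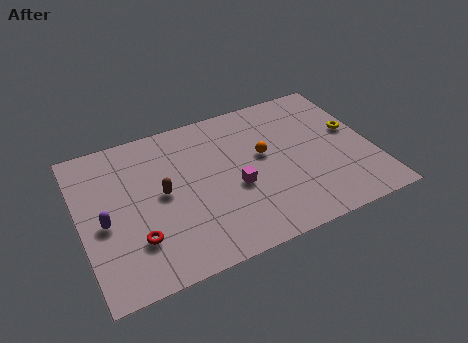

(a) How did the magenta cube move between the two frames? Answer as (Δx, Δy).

(-0.8, 0.4)

The magenta cube was at about (8.3, 3.5) and moved to about (7.5, 3.9).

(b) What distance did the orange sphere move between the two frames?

2.6

From (9.9, 7.9) to (9.1, 5.4), the orange sphere covered √(0.8² + 2.5²) ≈ 2.6 units.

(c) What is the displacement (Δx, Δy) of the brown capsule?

(1.8, 3.3)

The brown capsule was at about (2.2, 1.6) and moved to about (4.0, 4.9).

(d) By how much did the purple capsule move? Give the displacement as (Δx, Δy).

(-0.2, 1.7)

From the two frames, the purple capsule sits at roughly (1.3, 2.5) before and (1.1, 4.2) after.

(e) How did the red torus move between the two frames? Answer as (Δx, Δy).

(-1.2, -1.6)

From the two frames, the red torus sits at roughly (3.7, 4.2) before and (2.5, 2.6) after.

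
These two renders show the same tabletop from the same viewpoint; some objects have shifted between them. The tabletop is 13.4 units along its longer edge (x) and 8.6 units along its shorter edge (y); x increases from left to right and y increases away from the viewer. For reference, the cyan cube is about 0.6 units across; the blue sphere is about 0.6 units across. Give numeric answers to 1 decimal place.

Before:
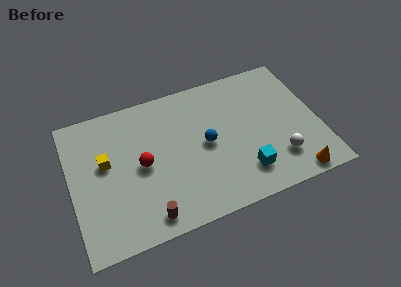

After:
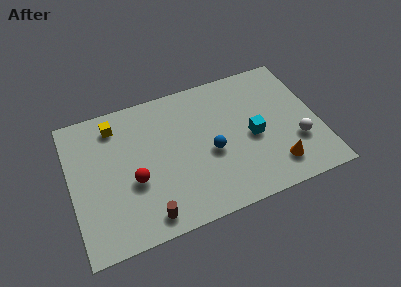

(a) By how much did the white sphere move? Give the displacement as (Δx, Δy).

(1.1, 0.7)

The white sphere started near (11.0, 2.1) and ended near (12.1, 2.8).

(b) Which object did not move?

the brown cylinder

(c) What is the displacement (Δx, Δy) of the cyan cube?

(0.7, 2.0)

From the two frames, the cyan cube sits at roughly (9.1, 1.9) before and (9.8, 3.9) after.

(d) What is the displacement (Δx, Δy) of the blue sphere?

(0.2, -0.6)

The blue sphere was at about (7.3, 4.3) and moved to about (7.5, 3.7).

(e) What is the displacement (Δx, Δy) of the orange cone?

(-0.9, 0.9)

From the two frames, the orange cone sits at roughly (11.7, 0.8) before and (10.8, 1.7) after.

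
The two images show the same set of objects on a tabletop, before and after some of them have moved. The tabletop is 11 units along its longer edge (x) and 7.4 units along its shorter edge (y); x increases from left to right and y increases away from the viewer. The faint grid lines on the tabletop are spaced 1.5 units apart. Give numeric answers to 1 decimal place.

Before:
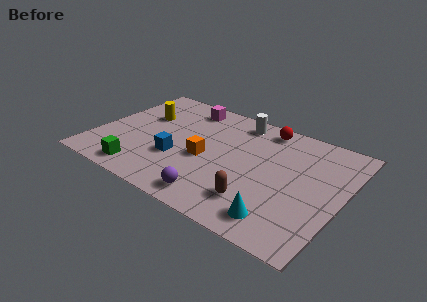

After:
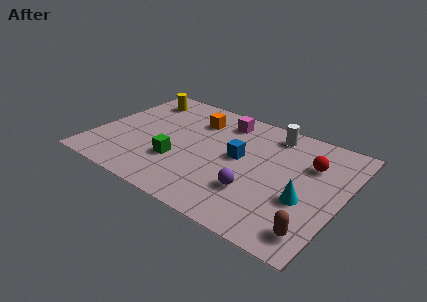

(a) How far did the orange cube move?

2.6

The orange cube moved from about (5.0, 3.2) to (4.1, 5.6), a distance of √(0.9² + 2.4²) ≈ 2.6.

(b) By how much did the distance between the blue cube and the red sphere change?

-1.9

They were about 5.1 units apart before and 3.2 after — 1.9 units closer together.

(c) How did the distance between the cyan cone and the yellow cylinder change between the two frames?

+0.9

They were about 7.8 units apart before and 8.7 after — 0.9 units further apart.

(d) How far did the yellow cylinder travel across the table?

1.3

The yellow cylinder moved from about (1.8, 4.8) to (1.4, 6.0), a distance of √(0.4² + 1.2²) ≈ 1.3.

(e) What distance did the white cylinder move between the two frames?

1.6

From (5.9, 6.4) to (7.5, 6.3), the white cylinder covered √(1.6² + 0.1²) ≈ 1.6 units.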